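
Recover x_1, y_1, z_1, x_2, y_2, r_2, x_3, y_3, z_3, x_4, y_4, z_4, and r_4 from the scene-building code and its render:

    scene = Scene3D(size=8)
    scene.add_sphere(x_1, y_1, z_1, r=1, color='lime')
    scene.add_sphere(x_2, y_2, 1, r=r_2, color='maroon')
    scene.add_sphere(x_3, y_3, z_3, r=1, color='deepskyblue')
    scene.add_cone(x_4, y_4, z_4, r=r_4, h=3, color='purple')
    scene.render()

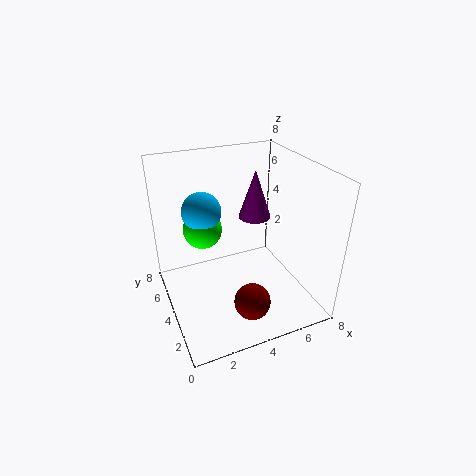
x_1 = 2; y_1 = 4; z_1 = 5; x_2 = 4; y_2 = 2; r_2 = 1; x_3 = 2; y_3 = 4; z_3 = 6; x_4 = 6; y_4 = 6; z_4 = 4; r_4 = 1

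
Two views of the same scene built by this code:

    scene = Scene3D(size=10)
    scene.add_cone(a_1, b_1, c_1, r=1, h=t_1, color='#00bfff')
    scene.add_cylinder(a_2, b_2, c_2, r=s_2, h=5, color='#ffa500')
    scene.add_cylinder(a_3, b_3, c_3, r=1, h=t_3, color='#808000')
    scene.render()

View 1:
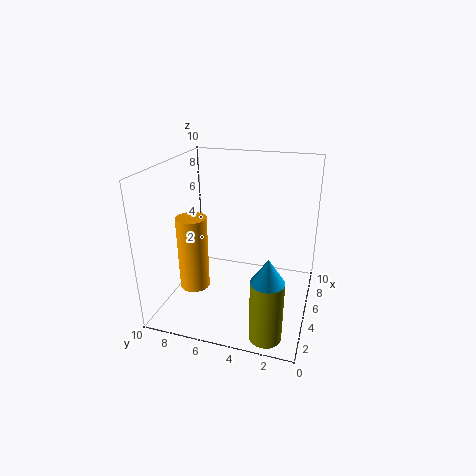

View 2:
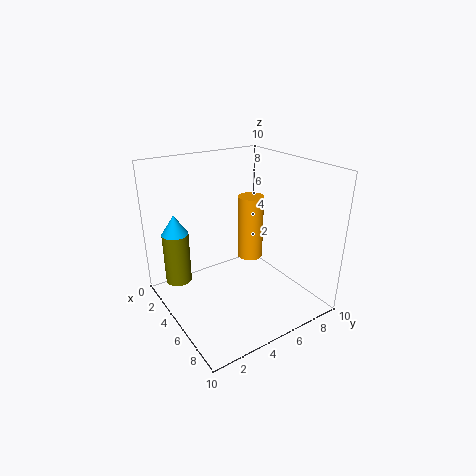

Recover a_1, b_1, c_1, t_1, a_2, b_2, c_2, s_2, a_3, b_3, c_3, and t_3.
a_1 = 1; b_1 = 2; c_1 = 4.5; t_1 = 1.5; a_2 = 3; b_2 = 7.5; c_2 = 2; s_2 = 1; a_3 = 1; b_3 = 2; c_3 = 0.5; t_3 = 4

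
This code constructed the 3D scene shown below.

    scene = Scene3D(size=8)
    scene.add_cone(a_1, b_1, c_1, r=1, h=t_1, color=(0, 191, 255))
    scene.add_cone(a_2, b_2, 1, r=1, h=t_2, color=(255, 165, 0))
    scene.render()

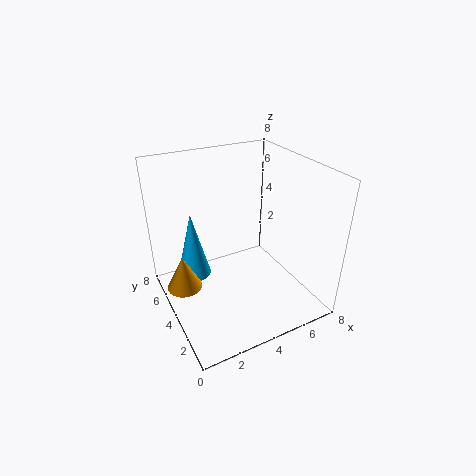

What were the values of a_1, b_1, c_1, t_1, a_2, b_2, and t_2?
a_1 = 2, b_1 = 6, c_1 = 1, t_1 = 4, a_2 = 1, b_2 = 5, t_2 = 2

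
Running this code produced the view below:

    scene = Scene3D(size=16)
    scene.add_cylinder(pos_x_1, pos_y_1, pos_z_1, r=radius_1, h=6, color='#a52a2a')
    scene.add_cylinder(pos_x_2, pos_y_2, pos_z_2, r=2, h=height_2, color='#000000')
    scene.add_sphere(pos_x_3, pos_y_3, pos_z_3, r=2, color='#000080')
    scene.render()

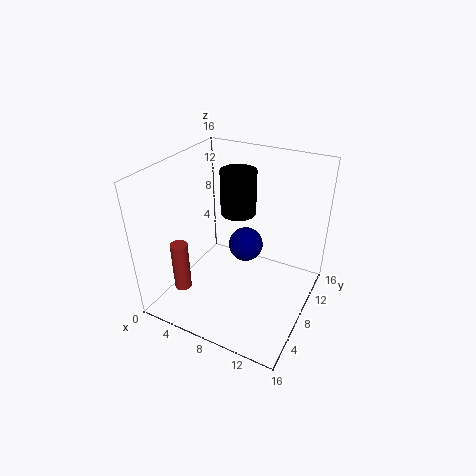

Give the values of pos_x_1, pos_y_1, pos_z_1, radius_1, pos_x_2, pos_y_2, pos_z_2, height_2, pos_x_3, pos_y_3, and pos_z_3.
pos_x_1 = 2, pos_y_1 = 5, pos_z_1 = 1, radius_1 = 1, pos_x_2 = 7, pos_y_2 = 10, pos_z_2 = 10, height_2 = 5, pos_x_3 = 8, pos_y_3 = 10, pos_z_3 = 6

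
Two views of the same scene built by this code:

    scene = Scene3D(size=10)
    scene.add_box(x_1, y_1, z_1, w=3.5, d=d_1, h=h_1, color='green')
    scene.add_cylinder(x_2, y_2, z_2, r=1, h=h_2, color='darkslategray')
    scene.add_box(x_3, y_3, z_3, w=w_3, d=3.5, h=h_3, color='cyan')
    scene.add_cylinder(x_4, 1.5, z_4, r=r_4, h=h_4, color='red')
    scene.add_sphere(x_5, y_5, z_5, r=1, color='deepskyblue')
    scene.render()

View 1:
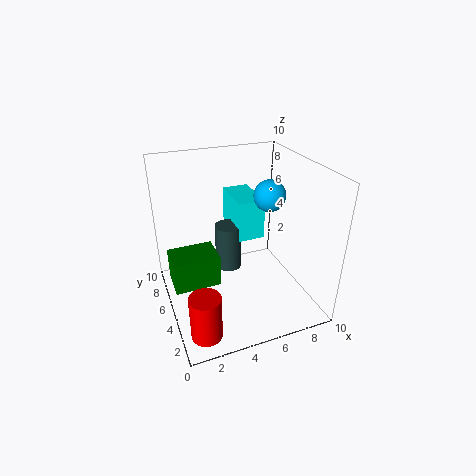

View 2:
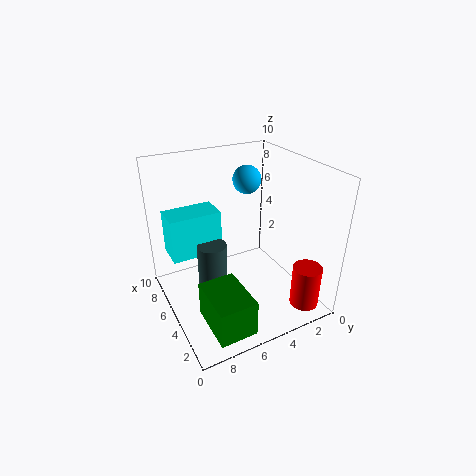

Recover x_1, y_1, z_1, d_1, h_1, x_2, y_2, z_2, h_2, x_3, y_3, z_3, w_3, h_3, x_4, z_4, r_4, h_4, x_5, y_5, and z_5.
x_1 = 0.5, y_1 = 6, z_1 = 0.5, d_1 = 2.5, h_1 = 2.5, x_2 = 5, y_2 = 7, z_2 = 1.5, h_2 = 3.5, x_3 = 5.5, y_3 = 6, z_3 = 4, w_3 = 2, h_3 = 3, x_4 = 1.5, z_4 = 0.5, r_4 = 1, h_4 = 3, x_5 = 6.5, y_5 = 3.5, z_5 = 8.5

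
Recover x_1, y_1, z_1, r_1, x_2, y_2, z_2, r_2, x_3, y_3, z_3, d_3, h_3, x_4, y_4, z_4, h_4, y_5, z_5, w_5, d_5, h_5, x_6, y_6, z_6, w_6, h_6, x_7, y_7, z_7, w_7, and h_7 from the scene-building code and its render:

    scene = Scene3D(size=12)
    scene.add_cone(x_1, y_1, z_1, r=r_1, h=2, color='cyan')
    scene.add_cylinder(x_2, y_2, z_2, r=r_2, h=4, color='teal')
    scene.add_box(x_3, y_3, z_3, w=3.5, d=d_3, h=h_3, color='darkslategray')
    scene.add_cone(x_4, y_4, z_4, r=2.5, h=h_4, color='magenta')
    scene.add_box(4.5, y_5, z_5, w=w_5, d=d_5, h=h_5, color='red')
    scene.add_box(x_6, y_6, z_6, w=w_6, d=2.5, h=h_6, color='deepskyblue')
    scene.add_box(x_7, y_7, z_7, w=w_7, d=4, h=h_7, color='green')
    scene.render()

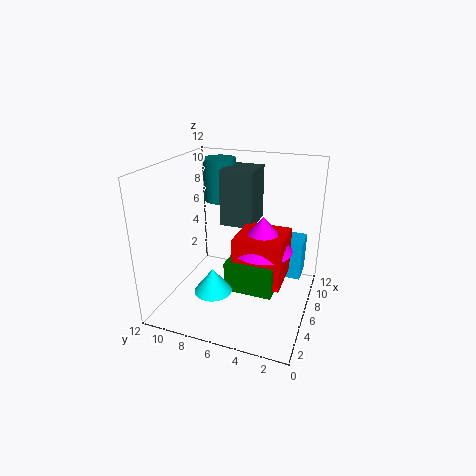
x_1 = 3, y_1 = 7, z_1 = 2.5, r_1 = 1.5, x_2 = 10.5, y_2 = 9.5, z_2 = 7.5, r_2 = 1.5, x_3 = 8, y_3 = 5.5, z_3 = 6, d_3 = 3, h_3 = 5, x_4 = 6.5, y_4 = 4, z_4 = 5, h_4 = 3, y_5 = 2, z_5 = 2.5, w_5 = 4, d_5 = 4, h_5 = 4, x_6 = 8.5, y_6 = 1, z_6 = 1.5, w_6 = 2.5, h_6 = 3.5, x_7 = 4, y_7 = 2.5, z_7 = 2, w_7 = 3, h_7 = 2.5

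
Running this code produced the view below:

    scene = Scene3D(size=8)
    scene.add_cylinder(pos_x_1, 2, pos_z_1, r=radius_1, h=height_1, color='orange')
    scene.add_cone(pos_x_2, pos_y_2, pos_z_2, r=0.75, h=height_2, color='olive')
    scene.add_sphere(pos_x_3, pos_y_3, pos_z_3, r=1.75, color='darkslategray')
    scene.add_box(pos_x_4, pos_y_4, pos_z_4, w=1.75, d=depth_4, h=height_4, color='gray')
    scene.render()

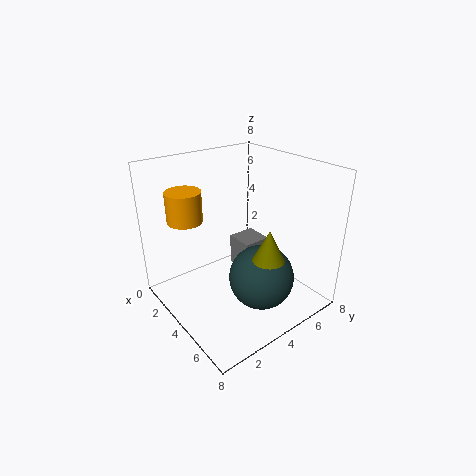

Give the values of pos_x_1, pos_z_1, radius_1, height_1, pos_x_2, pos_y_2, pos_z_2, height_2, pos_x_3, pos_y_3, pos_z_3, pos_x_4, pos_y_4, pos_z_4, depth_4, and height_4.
pos_x_1 = 1.75, pos_z_1 = 4.75, radius_1 = 1, height_1 = 1.75, pos_x_2 = 7.25, pos_y_2 = 3.25, pos_z_2 = 4.5, height_2 = 1.5, pos_x_3 = 5.75, pos_y_3 = 4.25, pos_z_3 = 2.25, pos_x_4 = 1.25, pos_y_4 = 5.5, pos_z_4 = 0.5, depth_4 = 1.75, height_4 = 2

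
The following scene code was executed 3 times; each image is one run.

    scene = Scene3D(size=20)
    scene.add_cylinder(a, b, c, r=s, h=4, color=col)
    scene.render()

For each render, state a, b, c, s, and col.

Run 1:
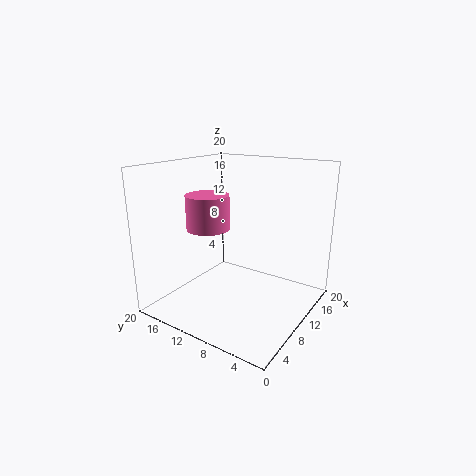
a = 3
b = 9.5
c = 13.5
s = 2.5
col = 'hotpink'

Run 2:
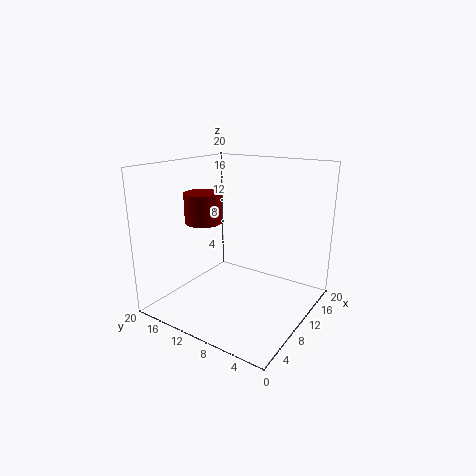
a = 7
b = 13.5
c = 12.5
s = 2.5
col = 'maroon'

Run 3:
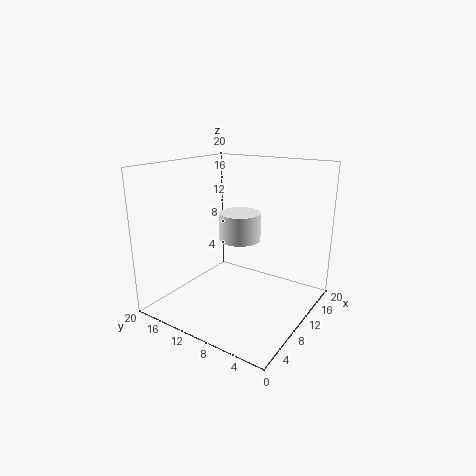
a = 12
b = 11
c = 9
s = 3
col = 'white'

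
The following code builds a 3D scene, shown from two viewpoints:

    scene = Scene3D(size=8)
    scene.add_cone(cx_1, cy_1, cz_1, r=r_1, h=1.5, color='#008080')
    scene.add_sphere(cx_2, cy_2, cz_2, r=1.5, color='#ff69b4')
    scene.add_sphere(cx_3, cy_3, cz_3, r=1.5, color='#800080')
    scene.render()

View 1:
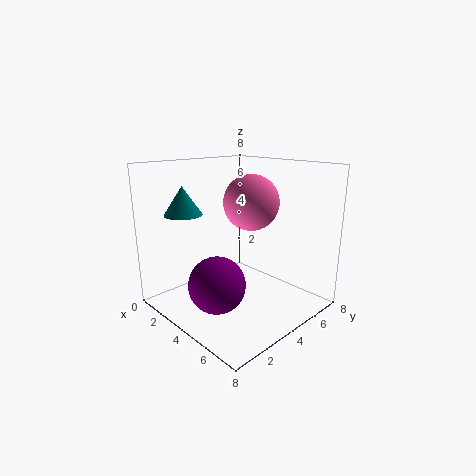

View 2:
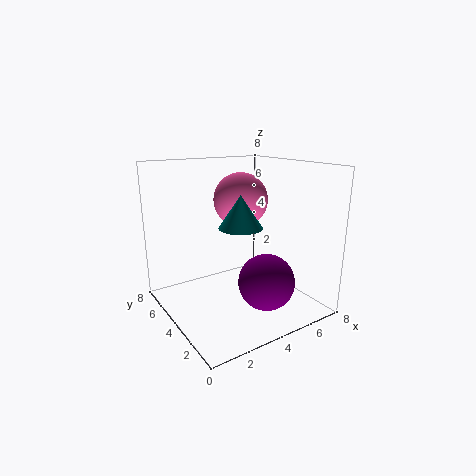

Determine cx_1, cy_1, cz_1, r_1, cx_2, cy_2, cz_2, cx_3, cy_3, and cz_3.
cx_1 = 2.5; cy_1 = 1.5; cz_1 = 5.5; r_1 = 1; cx_2 = 4.5; cy_2 = 4.5; cz_2 = 6; cx_3 = 4.5; cy_3 = 2; cz_3 = 2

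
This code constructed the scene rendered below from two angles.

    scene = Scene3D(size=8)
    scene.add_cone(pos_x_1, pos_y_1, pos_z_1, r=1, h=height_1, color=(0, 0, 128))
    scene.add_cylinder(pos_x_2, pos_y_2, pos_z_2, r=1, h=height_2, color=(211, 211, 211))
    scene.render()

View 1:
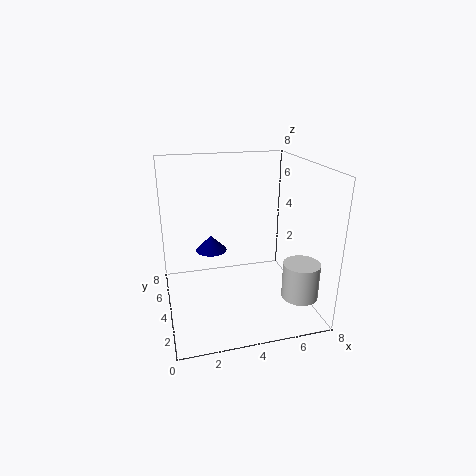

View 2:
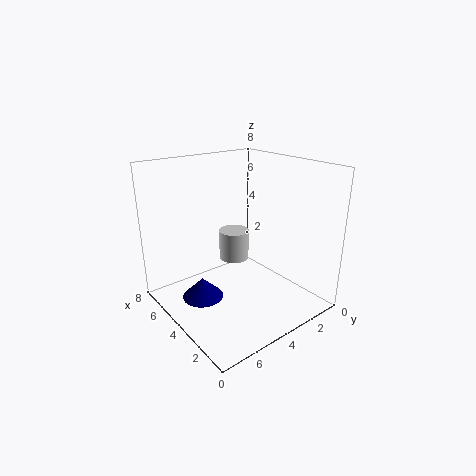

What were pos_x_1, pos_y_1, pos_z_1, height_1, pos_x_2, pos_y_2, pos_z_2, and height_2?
pos_x_1 = 3; pos_y_1 = 7; pos_z_1 = 2; height_1 = 1; pos_x_2 = 7; pos_y_2 = 2; pos_z_2 = 1; height_2 = 2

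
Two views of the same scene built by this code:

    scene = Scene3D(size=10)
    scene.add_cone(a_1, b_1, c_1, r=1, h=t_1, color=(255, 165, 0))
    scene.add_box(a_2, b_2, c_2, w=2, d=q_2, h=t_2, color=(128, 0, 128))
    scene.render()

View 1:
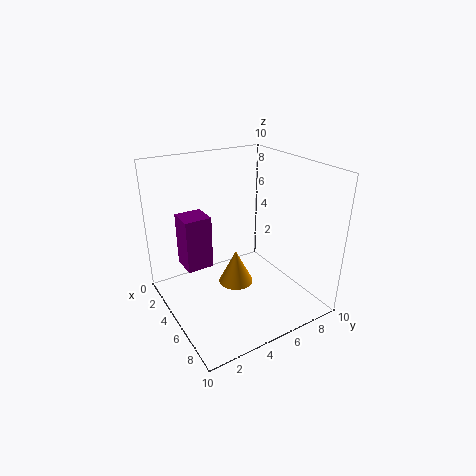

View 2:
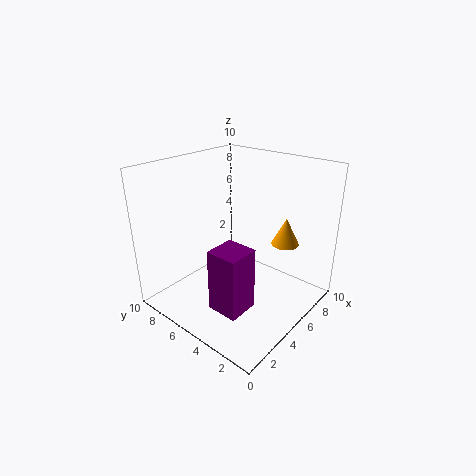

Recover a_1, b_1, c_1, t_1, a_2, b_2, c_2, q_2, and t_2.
a_1 = 8
b_1 = 3
c_1 = 4
t_1 = 2
a_2 = 1
b_2 = 2
c_2 = 2
q_2 = 2
t_2 = 4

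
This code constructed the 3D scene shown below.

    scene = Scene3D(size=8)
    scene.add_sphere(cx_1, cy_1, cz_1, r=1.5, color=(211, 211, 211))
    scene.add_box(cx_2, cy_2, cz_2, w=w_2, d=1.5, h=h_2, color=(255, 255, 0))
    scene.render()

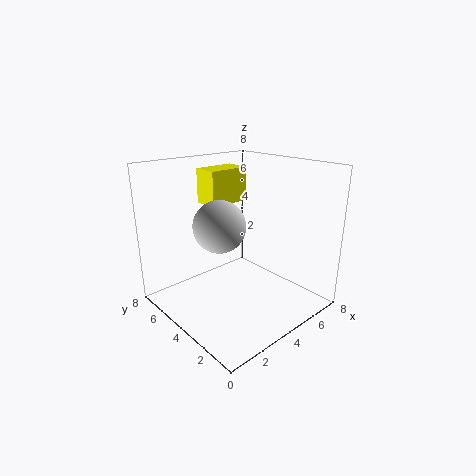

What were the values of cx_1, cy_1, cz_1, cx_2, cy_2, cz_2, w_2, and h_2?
cx_1 = 3.5
cy_1 = 5
cz_1 = 4.5
cx_2 = 3.5
cy_2 = 5.5
cz_2 = 5.5
w_2 = 2.5
h_2 = 2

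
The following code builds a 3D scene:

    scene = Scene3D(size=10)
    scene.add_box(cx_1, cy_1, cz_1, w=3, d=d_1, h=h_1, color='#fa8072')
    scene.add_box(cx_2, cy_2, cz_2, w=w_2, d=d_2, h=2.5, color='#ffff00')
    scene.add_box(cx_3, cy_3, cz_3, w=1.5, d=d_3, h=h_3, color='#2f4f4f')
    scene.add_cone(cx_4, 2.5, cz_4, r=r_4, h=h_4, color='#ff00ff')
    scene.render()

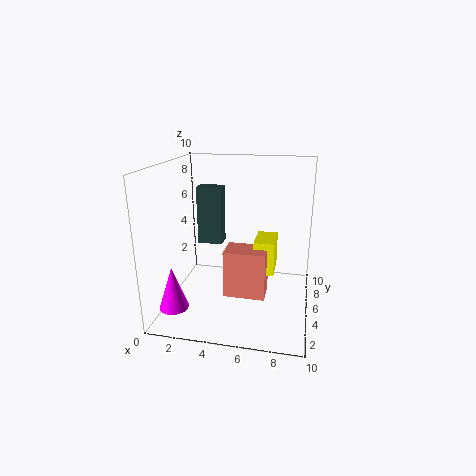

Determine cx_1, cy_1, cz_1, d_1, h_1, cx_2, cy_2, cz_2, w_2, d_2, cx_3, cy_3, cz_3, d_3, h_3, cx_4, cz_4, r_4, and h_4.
cx_1 = 4; cy_1 = 4.5; cz_1 = 0.5; d_1 = 2; h_1 = 3.5; cx_2 = 6; cy_2 = 5.5; cz_2 = 2; w_2 = 1.5; d_2 = 2.5; cx_3 = 3; cy_3 = 2.5; cz_3 = 5.5; d_3 = 1; h_3 = 3.5; cx_4 = 1; cz_4 = 0.5; r_4 = 1; h_4 = 3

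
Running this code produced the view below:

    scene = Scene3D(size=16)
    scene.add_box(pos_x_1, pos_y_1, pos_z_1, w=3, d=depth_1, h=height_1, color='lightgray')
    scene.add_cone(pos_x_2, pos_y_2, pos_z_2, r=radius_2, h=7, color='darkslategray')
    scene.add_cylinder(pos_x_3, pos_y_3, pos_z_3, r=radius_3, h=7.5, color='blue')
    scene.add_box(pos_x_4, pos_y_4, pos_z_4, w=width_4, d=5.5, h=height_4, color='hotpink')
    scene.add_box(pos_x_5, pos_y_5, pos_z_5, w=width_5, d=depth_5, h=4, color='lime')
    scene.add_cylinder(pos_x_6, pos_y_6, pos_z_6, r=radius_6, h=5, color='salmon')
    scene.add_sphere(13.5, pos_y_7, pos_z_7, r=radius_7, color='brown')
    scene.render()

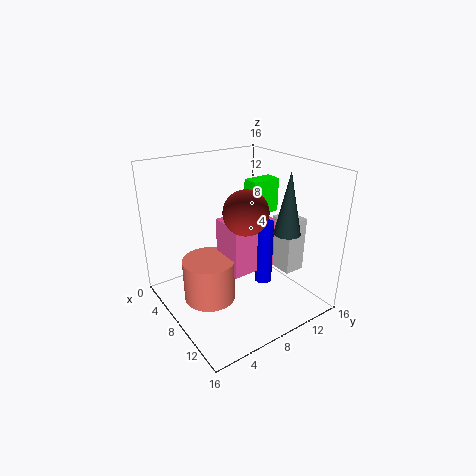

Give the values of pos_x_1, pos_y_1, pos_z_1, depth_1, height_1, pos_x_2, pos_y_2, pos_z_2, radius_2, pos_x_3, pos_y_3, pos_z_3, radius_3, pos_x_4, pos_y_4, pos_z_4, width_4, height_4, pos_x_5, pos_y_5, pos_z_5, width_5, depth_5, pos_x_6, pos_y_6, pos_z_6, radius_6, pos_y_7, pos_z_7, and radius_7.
pos_x_1 = 8; pos_y_1 = 13; pos_z_1 = 3; depth_1 = 2.5; height_1 = 6.5; pos_x_2 = 11; pos_y_2 = 12.5; pos_z_2 = 8.5; radius_2 = 1.5; pos_x_3 = 9; pos_y_3 = 11; pos_z_3 = 2; radius_3 = 1; pos_x_4 = 5; pos_y_4 = 7; pos_z_4 = 3.5; width_4 = 4; height_4 = 6; pos_x_5 = 5; pos_y_5 = 11; pos_z_5 = 9.5; width_5 = 2; depth_5 = 3.5; pos_x_6 = 6.5; pos_y_6 = 5; pos_z_6 = 0.5; radius_6 = 3; pos_y_7 = 5; pos_z_7 = 13.5; radius_7 = 2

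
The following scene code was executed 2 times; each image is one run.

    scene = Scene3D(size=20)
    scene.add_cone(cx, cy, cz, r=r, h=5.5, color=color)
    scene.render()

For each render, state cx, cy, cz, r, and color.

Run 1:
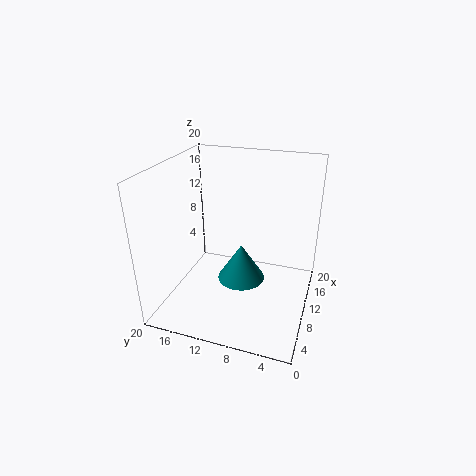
cx = 11.5
cy = 10
cz = 2.5
r = 3.5
color = 'teal'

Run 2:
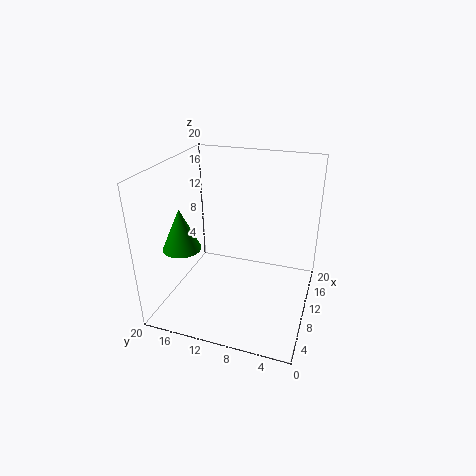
cx = 5
cy = 16
cz = 10
r = 2.5
color = 'green'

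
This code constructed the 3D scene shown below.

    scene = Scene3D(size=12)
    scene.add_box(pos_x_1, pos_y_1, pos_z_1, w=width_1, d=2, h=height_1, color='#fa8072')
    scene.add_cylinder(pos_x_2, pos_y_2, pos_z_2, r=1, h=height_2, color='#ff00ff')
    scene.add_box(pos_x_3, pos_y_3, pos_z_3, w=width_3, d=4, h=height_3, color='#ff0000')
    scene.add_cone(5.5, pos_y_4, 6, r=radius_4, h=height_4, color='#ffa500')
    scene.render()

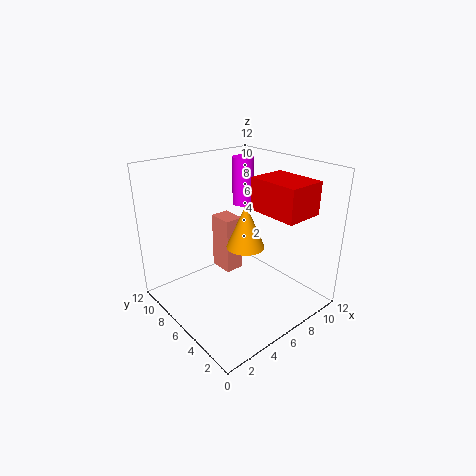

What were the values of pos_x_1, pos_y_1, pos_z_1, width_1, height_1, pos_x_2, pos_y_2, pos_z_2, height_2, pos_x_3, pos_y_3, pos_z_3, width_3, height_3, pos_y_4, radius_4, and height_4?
pos_x_1 = 4.5
pos_y_1 = 5.5
pos_z_1 = 3.5
width_1 = 1.5
height_1 = 4.5
pos_x_2 = 10
pos_y_2 = 10
pos_z_2 = 7
height_2 = 4.5
pos_x_3 = 6
pos_y_3 = 0.5
pos_z_3 = 9
width_3 = 3
height_3 = 2.5
pos_y_4 = 4.5
radius_4 = 1.5
height_4 = 3.5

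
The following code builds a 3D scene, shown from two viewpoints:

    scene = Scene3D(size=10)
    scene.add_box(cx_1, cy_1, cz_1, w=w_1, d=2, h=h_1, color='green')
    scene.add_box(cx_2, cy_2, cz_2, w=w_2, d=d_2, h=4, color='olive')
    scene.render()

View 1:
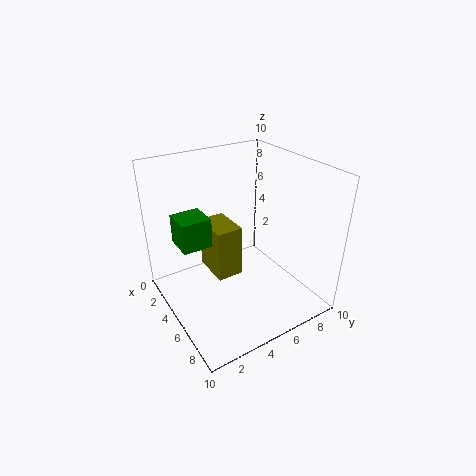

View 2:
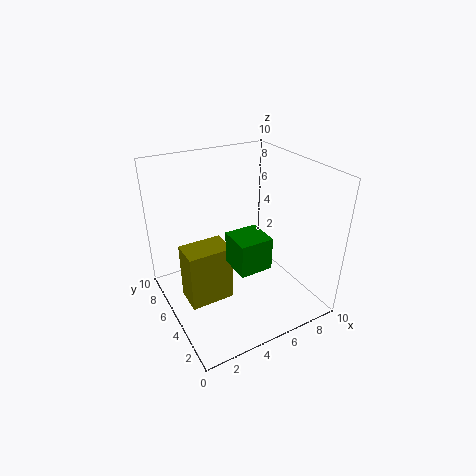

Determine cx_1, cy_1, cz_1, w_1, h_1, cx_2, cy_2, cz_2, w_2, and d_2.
cx_1 = 3, cy_1 = 1, cz_1 = 5, w_1 = 2, h_1 = 2, cx_2 = 1, cy_2 = 4, cz_2 = 1, w_2 = 3, d_2 = 2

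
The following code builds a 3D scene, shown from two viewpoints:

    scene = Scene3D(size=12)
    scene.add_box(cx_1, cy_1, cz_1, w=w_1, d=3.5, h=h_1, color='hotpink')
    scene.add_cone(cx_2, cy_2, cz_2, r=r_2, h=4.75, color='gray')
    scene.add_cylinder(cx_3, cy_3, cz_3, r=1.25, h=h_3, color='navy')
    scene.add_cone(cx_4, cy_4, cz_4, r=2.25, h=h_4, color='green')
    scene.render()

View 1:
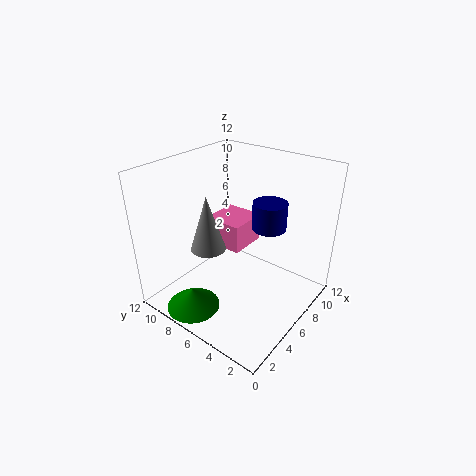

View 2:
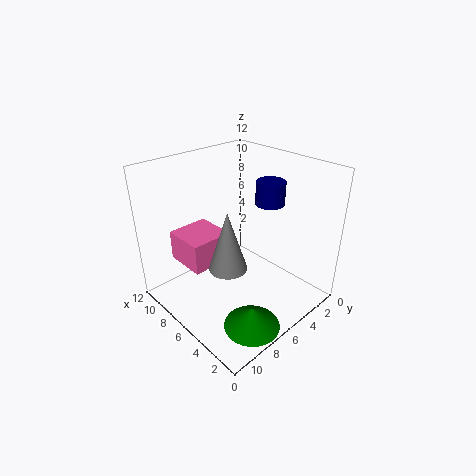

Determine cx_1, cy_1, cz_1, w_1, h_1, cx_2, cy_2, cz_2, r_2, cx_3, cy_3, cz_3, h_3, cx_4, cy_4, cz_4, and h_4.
cx_1 = 6.5
cy_1 = 6.5
cz_1 = 4
w_1 = 3.5
h_1 = 2.5
cx_2 = 4.75
cy_2 = 8.25
cz_2 = 4.75
r_2 = 1.5
cx_3 = 5.5
cy_3 = 2.75
cz_3 = 8.25
h_3 = 2
cx_4 = 2.25
cy_4 = 8
cz_4 = 0.25
h_4 = 1.75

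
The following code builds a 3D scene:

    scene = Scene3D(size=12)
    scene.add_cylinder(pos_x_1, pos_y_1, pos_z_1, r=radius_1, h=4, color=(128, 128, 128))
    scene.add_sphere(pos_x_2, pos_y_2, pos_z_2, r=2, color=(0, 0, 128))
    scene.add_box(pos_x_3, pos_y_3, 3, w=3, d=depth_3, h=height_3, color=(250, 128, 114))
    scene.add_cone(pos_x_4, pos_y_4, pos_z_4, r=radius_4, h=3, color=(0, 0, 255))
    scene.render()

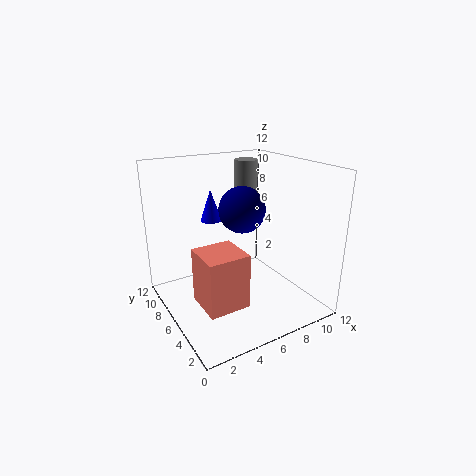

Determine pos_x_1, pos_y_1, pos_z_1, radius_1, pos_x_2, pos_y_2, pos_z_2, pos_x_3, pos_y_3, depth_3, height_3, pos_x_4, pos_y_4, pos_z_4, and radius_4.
pos_x_1 = 8
pos_y_1 = 8
pos_z_1 = 8
radius_1 = 1
pos_x_2 = 7
pos_y_2 = 7
pos_z_2 = 8
pos_x_3 = 1
pos_y_3 = 1
depth_3 = 3
height_3 = 4
pos_x_4 = 6
pos_y_4 = 11
pos_z_4 = 6
radius_4 = 1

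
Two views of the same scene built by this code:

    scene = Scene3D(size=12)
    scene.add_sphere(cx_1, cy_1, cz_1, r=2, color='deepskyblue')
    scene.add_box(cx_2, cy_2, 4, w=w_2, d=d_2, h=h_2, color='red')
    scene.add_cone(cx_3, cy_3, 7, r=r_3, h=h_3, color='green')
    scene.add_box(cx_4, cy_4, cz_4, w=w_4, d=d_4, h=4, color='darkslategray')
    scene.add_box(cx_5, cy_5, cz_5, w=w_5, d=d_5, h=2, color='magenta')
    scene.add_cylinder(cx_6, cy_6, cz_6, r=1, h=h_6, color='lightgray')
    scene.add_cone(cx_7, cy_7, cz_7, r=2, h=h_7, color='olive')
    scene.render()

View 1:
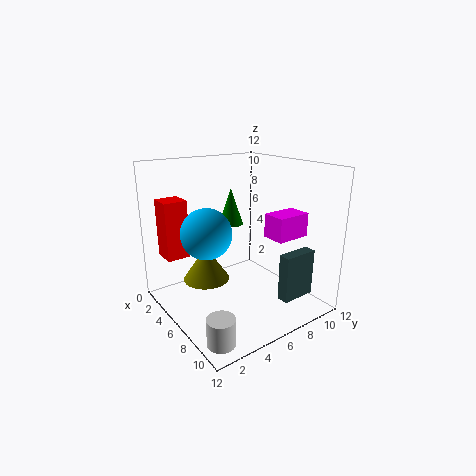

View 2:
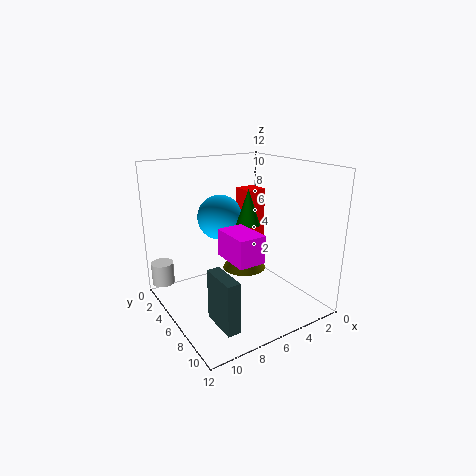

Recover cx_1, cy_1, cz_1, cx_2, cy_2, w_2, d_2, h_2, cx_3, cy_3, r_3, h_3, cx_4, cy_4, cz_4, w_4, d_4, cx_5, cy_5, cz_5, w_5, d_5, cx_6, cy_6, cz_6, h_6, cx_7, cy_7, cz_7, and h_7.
cx_1 = 6; cy_1 = 3; cz_1 = 7; cx_2 = 1; cy_2 = 1; w_2 = 2; d_2 = 2; h_2 = 5; cx_3 = 5; cy_3 = 6; r_3 = 1; h_3 = 3; cx_4 = 9; cy_4 = 8; cz_4 = 1; w_4 = 1; d_4 = 3; cx_5 = 7; cy_5 = 8; cz_5 = 6; w_5 = 2; d_5 = 3; cx_6 = 11; cy_6 = 1; cz_6 = 1; h_6 = 2; cx_7 = 4; cy_7 = 4; cz_7 = 2; h_7 = 3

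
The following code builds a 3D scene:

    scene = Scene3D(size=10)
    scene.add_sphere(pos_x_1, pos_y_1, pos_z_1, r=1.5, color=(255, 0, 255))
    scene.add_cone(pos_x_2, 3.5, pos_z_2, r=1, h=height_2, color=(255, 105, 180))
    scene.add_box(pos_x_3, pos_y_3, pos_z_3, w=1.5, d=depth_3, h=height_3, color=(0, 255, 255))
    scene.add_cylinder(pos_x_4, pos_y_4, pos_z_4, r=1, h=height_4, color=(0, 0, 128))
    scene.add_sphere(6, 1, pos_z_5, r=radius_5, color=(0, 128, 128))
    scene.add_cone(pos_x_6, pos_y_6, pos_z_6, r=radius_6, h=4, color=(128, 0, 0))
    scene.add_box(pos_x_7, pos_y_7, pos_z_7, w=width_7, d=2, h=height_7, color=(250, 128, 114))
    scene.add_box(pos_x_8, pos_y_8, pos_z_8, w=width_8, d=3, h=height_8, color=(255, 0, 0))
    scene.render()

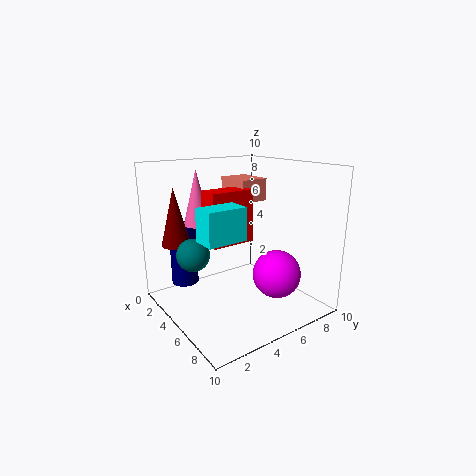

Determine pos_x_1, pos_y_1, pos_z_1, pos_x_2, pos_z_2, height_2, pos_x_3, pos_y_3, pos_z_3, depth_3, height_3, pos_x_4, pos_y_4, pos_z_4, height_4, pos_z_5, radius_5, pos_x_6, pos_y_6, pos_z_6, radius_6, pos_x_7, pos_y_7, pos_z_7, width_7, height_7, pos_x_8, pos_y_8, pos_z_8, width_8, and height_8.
pos_x_1 = 8.5
pos_y_1 = 5.5
pos_z_1 = 3.5
pos_x_2 = 2
pos_z_2 = 5.5
height_2 = 4
pos_x_3 = 6.5
pos_y_3 = 1
pos_z_3 = 6
depth_3 = 2.5
height_3 = 2
pos_x_4 = 1.5
pos_y_4 = 2.5
pos_z_4 = 1
height_4 = 4.5
pos_z_5 = 5
radius_5 = 1
pos_x_6 = 2.5
pos_y_6 = 1.5
pos_z_6 = 4.5
radius_6 = 1
pos_x_7 = 3
pos_y_7 = 5
pos_z_7 = 7.5
width_7 = 2.5
height_7 = 1.5
pos_x_8 = 4.5
pos_y_8 = 2.5
pos_z_8 = 5
width_8 = 1.5
height_8 = 3.5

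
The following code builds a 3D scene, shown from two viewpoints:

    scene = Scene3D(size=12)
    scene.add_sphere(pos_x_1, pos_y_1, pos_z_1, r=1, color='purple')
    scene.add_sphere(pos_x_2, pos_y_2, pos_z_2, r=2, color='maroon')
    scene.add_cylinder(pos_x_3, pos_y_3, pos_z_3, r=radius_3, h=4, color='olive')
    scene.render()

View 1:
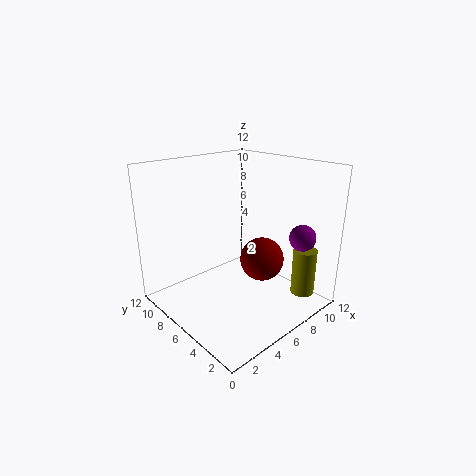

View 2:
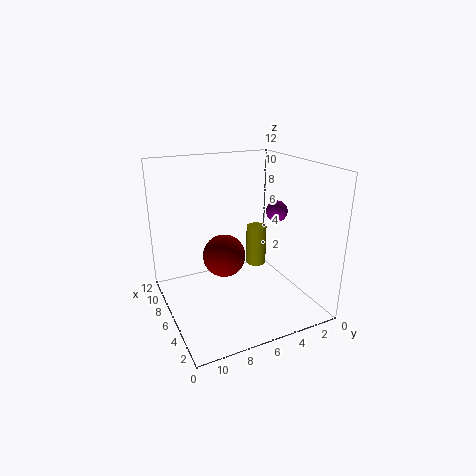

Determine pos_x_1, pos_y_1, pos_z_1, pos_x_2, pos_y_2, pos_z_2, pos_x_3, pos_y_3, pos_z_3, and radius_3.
pos_x_1 = 8
pos_y_1 = 1
pos_z_1 = 7
pos_x_2 = 9
pos_y_2 = 6
pos_z_2 = 3
pos_x_3 = 10
pos_y_3 = 2
pos_z_3 = 1
radius_3 = 1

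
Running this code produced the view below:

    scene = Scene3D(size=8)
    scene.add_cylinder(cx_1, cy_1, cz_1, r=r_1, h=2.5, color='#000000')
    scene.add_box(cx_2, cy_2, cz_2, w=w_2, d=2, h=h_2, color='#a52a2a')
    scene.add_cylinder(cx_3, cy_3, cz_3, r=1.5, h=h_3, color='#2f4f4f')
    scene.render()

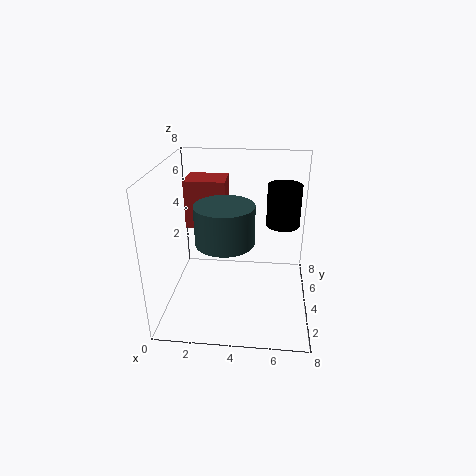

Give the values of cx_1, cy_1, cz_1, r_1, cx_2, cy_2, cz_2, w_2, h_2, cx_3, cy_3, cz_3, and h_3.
cx_1 = 6.5; cy_1 = 6; cz_1 = 4; r_1 = 1; cx_2 = 0.5; cy_2 = 6; cz_2 = 3.5; w_2 = 2.5; h_2 = 3; cx_3 = 3.5; cy_3 = 2.5; cz_3 = 4.5; h_3 = 2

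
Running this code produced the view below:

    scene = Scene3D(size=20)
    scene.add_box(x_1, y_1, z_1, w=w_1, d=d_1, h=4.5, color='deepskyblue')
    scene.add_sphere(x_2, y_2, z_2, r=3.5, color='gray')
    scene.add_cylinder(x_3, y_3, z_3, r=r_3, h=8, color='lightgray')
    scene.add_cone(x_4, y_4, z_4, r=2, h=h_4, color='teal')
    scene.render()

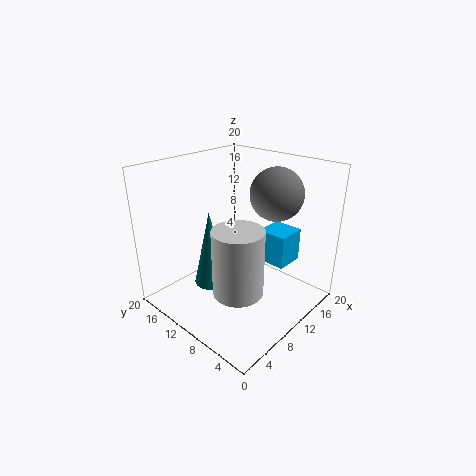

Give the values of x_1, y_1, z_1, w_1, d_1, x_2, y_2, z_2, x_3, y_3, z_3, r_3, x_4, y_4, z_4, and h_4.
x_1 = 11.5, y_1 = 3.5, z_1 = 7, w_1 = 4, d_1 = 4, x_2 = 13, y_2 = 6, z_2 = 16.5, x_3 = 4, y_3 = 4.5, z_3 = 7, r_3 = 3, x_4 = 3, y_4 = 8, z_4 = 7.5, h_4 = 9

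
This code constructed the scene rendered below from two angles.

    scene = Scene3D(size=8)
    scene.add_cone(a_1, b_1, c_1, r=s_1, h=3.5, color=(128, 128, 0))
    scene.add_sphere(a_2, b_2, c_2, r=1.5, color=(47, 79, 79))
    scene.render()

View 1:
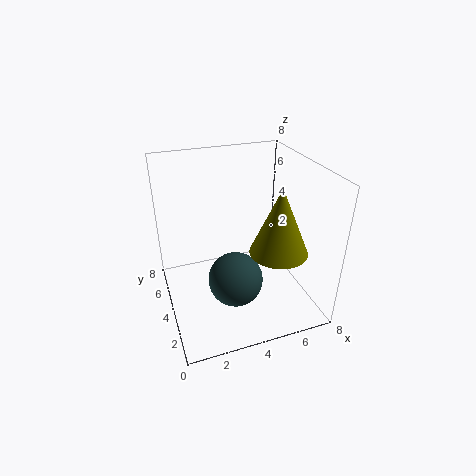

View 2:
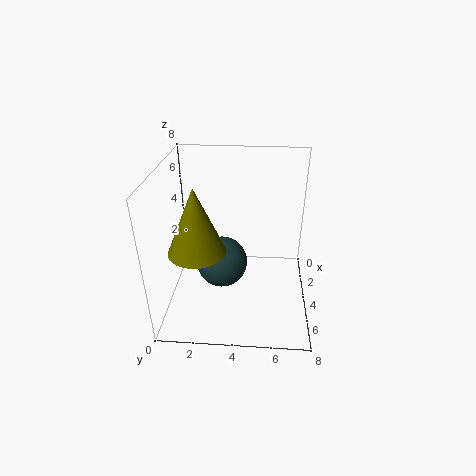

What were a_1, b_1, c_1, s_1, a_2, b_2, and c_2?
a_1 = 5.5
b_1 = 2
c_1 = 4
s_1 = 1.5
a_2 = 3.5
b_2 = 3
c_2 = 2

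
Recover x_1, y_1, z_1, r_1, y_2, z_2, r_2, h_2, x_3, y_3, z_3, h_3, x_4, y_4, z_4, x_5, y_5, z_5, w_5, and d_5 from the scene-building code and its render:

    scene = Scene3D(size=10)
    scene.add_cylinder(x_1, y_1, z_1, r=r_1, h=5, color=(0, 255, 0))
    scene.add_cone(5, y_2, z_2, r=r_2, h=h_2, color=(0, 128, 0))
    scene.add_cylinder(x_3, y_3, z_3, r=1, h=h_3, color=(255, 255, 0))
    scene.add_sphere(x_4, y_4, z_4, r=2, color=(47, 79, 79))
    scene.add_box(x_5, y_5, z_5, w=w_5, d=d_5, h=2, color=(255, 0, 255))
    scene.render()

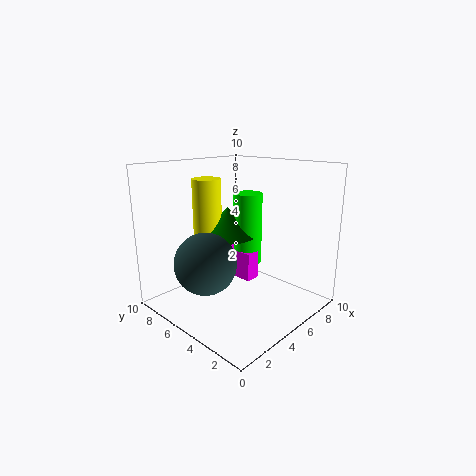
x_1 = 6; y_1 = 5; z_1 = 3; r_1 = 1; y_2 = 6; z_2 = 5; r_2 = 2; h_2 = 2; x_3 = 4; y_3 = 7; z_3 = 4; h_3 = 5; x_4 = 2; y_4 = 5; z_4 = 4; x_5 = 5; y_5 = 4; z_5 = 2; w_5 = 1; d_5 = 3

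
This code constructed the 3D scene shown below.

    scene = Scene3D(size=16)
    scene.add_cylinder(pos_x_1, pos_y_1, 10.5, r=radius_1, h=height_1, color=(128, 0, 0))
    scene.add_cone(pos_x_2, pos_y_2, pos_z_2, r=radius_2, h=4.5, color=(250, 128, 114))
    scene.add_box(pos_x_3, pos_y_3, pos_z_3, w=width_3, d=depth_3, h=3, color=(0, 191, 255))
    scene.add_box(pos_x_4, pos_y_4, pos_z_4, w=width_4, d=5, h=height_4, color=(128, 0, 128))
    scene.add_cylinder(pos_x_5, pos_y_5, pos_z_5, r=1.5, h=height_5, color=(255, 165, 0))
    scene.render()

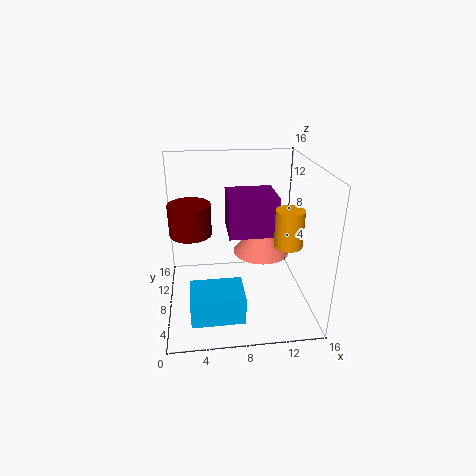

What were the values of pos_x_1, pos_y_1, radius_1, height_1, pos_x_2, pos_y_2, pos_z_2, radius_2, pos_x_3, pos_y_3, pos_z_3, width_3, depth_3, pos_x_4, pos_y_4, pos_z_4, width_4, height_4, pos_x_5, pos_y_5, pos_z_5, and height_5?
pos_x_1 = 3, pos_y_1 = 4.5, radius_1 = 2, height_1 = 3, pos_x_2 = 11.5, pos_y_2 = 12, pos_z_2 = 4, radius_2 = 3.5, pos_x_3 = 2.5, pos_y_3 = 1.5, pos_z_3 = 1.5, width_3 = 5.5, depth_3 = 4, pos_x_4 = 7, pos_y_4 = 7.5, pos_z_4 = 8, width_4 = 5.5, height_4 = 4.5, pos_x_5 = 13, pos_y_5 = 5.5, pos_z_5 = 8, height_5 = 4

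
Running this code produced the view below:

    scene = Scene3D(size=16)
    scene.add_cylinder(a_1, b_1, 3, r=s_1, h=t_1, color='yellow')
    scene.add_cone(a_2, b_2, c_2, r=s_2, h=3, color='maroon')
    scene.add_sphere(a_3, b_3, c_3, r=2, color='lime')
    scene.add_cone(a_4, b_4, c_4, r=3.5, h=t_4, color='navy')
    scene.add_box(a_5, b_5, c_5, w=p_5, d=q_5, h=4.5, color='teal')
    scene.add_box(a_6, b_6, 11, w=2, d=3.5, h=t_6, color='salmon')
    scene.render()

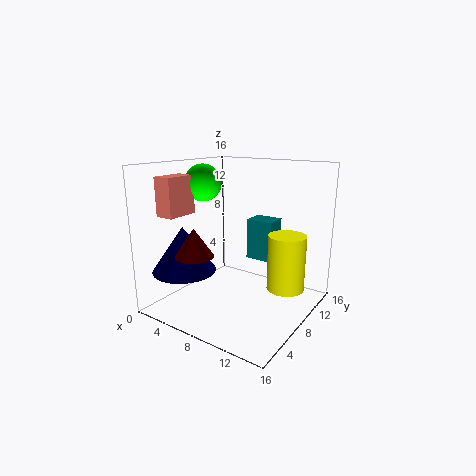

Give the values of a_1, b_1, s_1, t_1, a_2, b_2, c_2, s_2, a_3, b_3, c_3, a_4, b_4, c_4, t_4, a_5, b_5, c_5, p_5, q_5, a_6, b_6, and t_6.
a_1 = 13.5
b_1 = 9
s_1 = 2
t_1 = 6
a_2 = 6
b_2 = 3
c_2 = 7
s_2 = 2
a_3 = 4.5
b_3 = 6.5
c_3 = 14
a_4 = 3.5
b_4 = 4
c_4 = 4.5
t_4 = 5
a_5 = 8.5
b_5 = 9
c_5 = 5.5
p_5 = 3
q_5 = 2.5
a_6 = 2.5
b_6 = 1.5
t_6 = 4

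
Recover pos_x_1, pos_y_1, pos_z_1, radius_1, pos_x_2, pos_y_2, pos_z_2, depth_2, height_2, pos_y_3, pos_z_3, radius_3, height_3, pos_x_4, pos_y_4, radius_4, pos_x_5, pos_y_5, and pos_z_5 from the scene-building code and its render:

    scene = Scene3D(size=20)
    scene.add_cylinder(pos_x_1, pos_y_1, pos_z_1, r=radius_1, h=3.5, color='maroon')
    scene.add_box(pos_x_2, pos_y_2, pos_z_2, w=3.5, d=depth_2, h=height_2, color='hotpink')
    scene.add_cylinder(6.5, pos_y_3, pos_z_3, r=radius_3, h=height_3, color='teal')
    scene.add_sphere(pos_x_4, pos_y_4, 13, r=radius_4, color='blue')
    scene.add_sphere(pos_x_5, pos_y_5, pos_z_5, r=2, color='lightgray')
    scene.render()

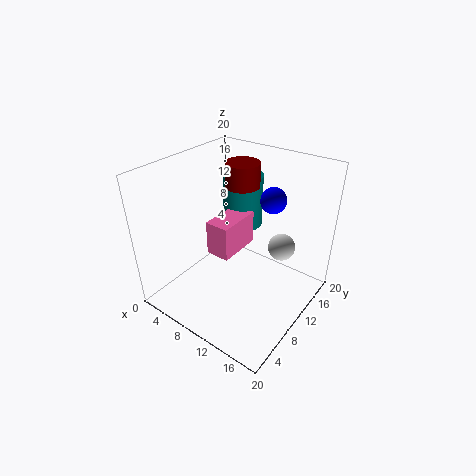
pos_x_1 = 7.5, pos_y_1 = 14.5, pos_z_1 = 15.5, radius_1 = 2.5, pos_x_2 = 6, pos_y_2 = 8, pos_z_2 = 7, depth_2 = 6.5, height_2 = 5, pos_y_3 = 16, pos_z_3 = 8.5, radius_3 = 3, height_3 = 8, pos_x_4 = 11, pos_y_4 = 17.5, radius_4 = 2, pos_x_5 = 14, pos_y_5 = 15.5, pos_z_5 = 7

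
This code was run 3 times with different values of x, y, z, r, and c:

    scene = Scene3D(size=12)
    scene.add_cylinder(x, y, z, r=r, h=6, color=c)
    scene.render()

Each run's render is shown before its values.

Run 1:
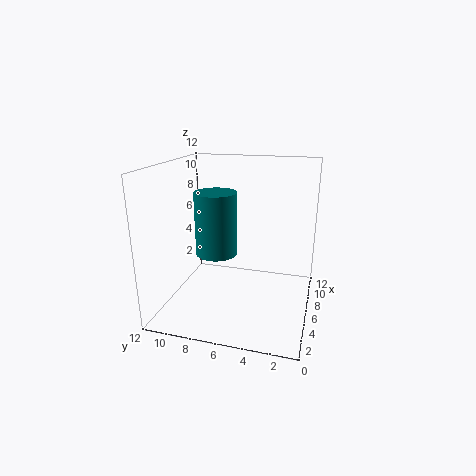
x = 9, y = 9, z = 3, r = 2, c = 'teal'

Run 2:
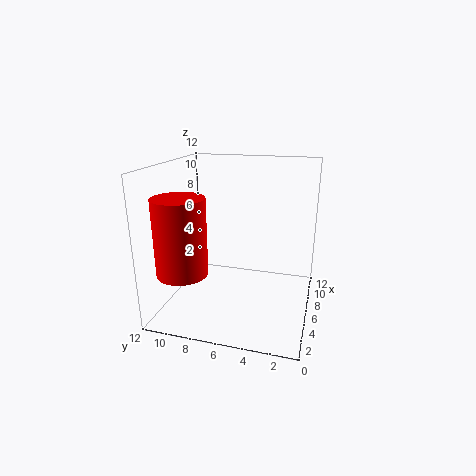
x = 2.5, y = 9.5, z = 4, r = 2, c = 'red'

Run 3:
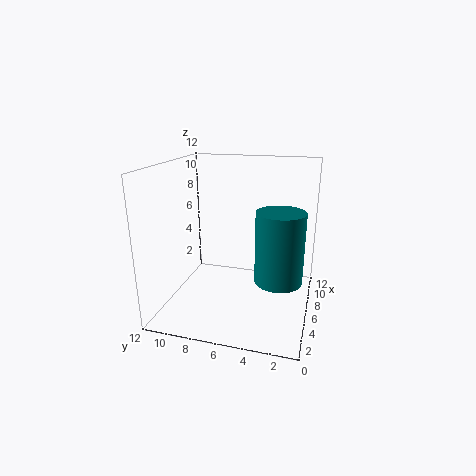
x = 6, y = 2.5, z = 2.5, r = 2, c = 'teal'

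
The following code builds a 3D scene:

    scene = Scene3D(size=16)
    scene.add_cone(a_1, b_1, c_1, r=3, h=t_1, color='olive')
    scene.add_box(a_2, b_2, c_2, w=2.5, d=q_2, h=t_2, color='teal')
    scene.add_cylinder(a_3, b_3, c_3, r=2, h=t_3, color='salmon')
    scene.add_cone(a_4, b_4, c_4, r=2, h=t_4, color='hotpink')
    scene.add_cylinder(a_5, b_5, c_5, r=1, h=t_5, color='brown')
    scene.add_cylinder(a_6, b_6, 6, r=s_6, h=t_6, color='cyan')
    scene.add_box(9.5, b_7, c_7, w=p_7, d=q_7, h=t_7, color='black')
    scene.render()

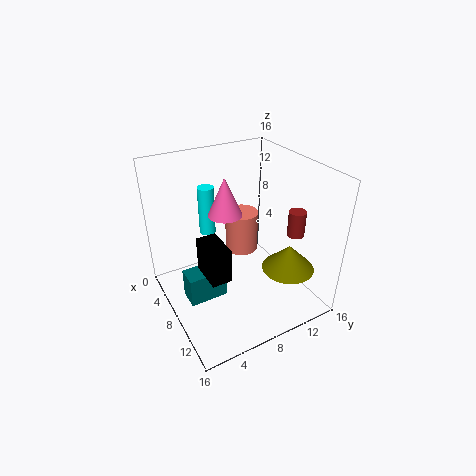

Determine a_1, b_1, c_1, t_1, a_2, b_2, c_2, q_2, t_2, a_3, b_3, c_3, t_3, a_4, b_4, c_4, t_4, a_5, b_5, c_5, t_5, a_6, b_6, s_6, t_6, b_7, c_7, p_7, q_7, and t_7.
a_1 = 11; b_1 = 13; c_1 = 4; t_1 = 3; a_2 = 5.5; b_2 = 2; c_2 = 0.5; q_2 = 4.5; t_2 = 3.5; a_3 = 4.5; b_3 = 10.5; c_3 = 4; t_3 = 5; a_4 = 5; b_4 = 8; c_4 = 9.5; t_4 = 4.5; a_5 = 10; b_5 = 14.5; c_5 = 7.5; t_5 = 3; a_6 = 2; b_6 = 7; s_6 = 1; t_6 = 6; b_7 = 2.5; c_7 = 7; p_7 = 3.5; q_7 = 2; t_7 = 3.5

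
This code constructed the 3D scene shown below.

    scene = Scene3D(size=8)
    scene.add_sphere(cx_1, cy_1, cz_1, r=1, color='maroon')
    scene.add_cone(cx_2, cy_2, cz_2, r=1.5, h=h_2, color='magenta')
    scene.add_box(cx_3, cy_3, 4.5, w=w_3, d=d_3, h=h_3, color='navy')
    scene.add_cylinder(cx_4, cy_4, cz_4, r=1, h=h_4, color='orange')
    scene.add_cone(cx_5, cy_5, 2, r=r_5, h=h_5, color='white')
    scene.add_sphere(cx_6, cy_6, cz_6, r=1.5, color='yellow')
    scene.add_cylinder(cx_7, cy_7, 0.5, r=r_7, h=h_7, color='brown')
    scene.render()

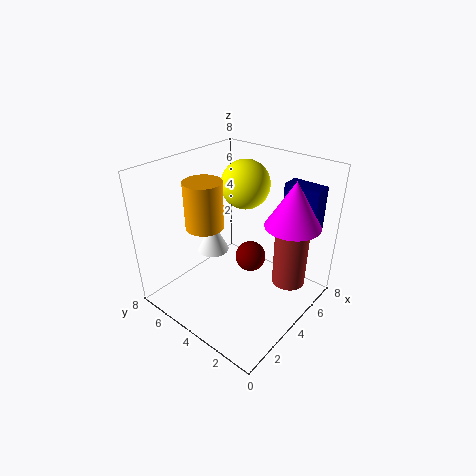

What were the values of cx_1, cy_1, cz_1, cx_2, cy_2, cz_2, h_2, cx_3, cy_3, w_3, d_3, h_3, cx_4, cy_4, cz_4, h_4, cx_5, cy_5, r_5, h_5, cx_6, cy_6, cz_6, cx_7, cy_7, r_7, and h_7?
cx_1 = 6.5; cy_1 = 5; cz_1 = 1; cx_2 = 5.5; cy_2 = 1.5; cz_2 = 5; h_2 = 2.5; cx_3 = 6; cy_3 = 0.5; w_3 = 1; d_3 = 2; h_3 = 2.5; cx_4 = 2.5; cy_4 = 5; cz_4 = 5; h_4 = 2.5; cx_5 = 4.5; cy_5 = 6.5; r_5 = 1; h_5 = 2; cx_6 = 6.5; cy_6 = 5.5; cz_6 = 6; cx_7 = 6.5; cy_7 = 2; r_7 = 1; h_7 = 3.5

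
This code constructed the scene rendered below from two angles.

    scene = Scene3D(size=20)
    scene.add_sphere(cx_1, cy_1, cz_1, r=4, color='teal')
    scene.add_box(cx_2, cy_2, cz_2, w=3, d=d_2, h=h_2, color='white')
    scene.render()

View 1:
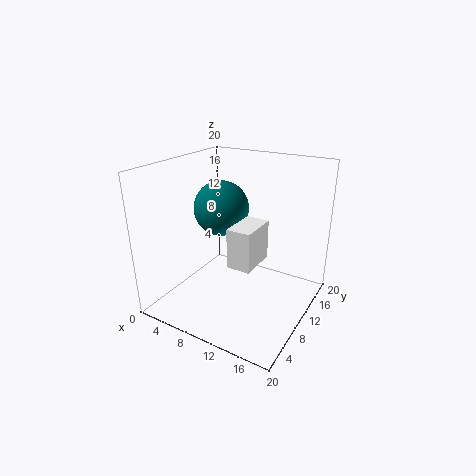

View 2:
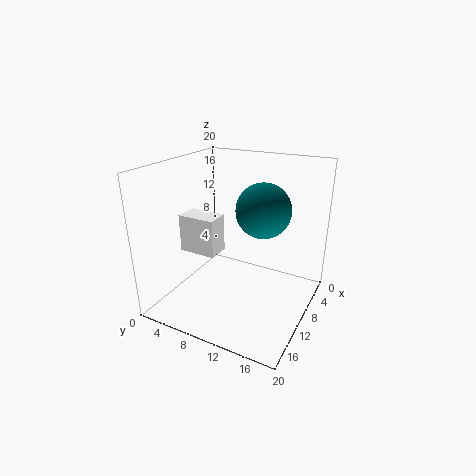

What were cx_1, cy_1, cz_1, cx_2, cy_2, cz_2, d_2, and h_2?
cx_1 = 6
cy_1 = 12
cz_1 = 13
cx_2 = 12
cy_2 = 4
cz_2 = 9
d_2 = 5
h_2 = 5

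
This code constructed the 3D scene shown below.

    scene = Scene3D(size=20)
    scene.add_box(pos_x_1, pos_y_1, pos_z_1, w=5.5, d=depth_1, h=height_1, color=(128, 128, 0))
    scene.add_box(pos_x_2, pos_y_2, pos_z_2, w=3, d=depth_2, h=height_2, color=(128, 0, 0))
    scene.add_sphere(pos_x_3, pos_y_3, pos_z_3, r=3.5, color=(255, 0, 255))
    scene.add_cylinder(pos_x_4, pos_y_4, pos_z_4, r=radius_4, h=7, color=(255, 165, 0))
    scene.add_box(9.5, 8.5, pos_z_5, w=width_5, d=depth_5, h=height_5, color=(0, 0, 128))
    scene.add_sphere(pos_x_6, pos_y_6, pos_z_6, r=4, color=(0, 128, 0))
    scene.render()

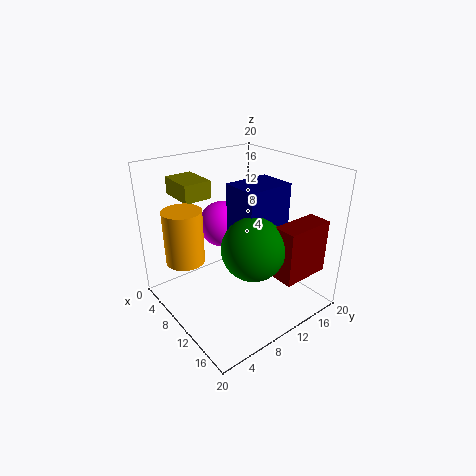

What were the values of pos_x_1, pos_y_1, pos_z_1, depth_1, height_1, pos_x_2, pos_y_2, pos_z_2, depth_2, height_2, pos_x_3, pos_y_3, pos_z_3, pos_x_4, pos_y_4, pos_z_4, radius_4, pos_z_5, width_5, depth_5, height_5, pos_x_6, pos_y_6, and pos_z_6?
pos_x_1 = 0.5
pos_y_1 = 4.5
pos_z_1 = 15
depth_1 = 4
height_1 = 2.5
pos_x_2 = 16.5
pos_y_2 = 10.5
pos_z_2 = 7
depth_2 = 6.5
height_2 = 7
pos_x_3 = 4
pos_y_3 = 11.5
pos_z_3 = 9.5
pos_x_4 = 8.5
pos_y_4 = 2.5
pos_z_4 = 8.5
radius_4 = 2.5
pos_z_5 = 11.5
width_5 = 5
depth_5 = 6.5
height_5 = 6.5
pos_x_6 = 15
pos_y_6 = 8.5
pos_z_6 = 11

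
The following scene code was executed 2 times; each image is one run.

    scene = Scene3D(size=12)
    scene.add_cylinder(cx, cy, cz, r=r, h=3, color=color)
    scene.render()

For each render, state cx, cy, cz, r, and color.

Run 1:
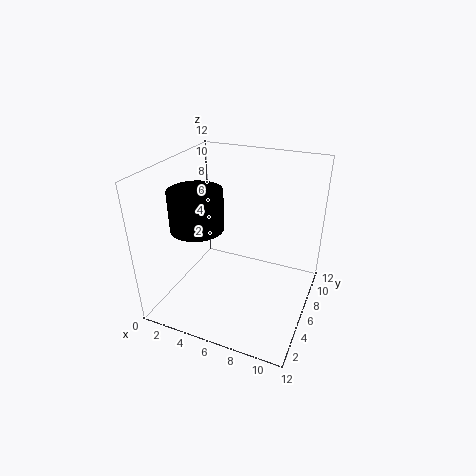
cx = 4
cy = 3
cz = 8
r = 2
color = 'black'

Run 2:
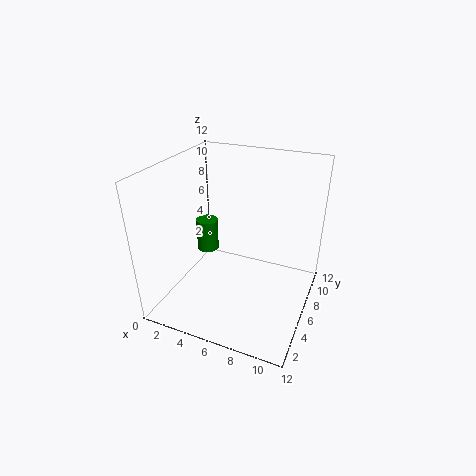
cx = 2
cy = 8
cz = 3
r = 1
color = 'green'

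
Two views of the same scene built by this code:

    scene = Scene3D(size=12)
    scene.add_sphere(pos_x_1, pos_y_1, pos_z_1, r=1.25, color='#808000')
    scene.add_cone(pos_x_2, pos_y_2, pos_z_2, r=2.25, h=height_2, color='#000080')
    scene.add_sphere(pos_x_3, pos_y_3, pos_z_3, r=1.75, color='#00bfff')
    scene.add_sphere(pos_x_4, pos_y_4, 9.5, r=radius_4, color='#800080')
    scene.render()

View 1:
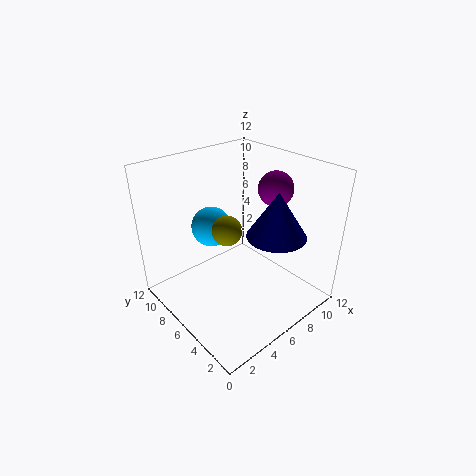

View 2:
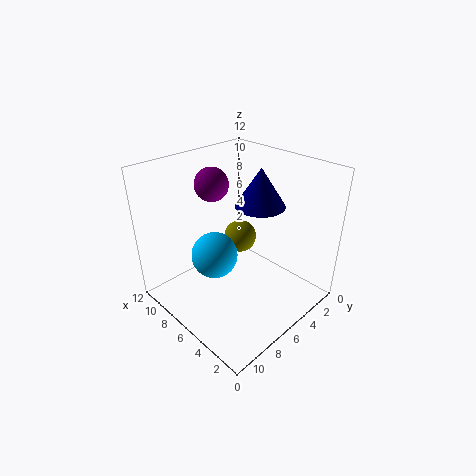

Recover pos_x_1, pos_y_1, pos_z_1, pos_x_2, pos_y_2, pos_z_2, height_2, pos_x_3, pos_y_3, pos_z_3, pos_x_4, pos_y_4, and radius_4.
pos_x_1 = 5.25, pos_y_1 = 6.5, pos_z_1 = 6.75, pos_x_2 = 6.75, pos_y_2 = 2.5, pos_z_2 = 7.5, height_2 = 3.5, pos_x_3 = 5.5, pos_y_3 = 9, pos_z_3 = 6, pos_x_4 = 9.75, pos_y_4 = 5.5, radius_4 = 1.5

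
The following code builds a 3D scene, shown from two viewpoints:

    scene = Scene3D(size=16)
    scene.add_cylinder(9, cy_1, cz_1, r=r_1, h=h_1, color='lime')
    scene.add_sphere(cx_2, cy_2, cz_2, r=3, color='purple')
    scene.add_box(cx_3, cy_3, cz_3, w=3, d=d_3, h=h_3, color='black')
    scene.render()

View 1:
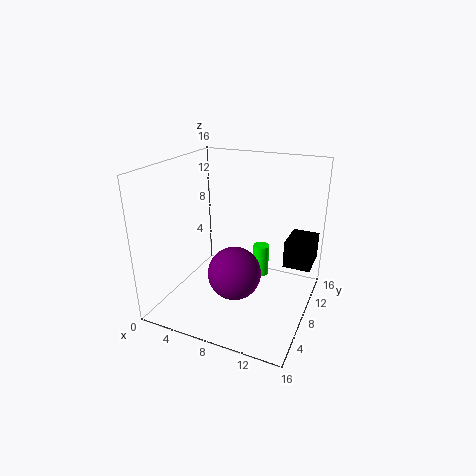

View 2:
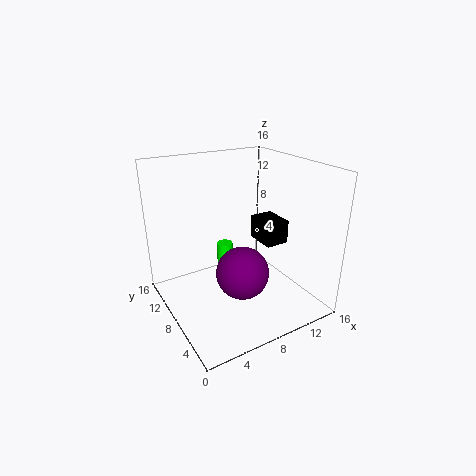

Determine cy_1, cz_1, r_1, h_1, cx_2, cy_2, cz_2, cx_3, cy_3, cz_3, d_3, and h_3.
cy_1 = 13, cz_1 = 1, r_1 = 1, h_1 = 4, cx_2 = 8, cy_2 = 7, cz_2 = 4, cx_3 = 13, cy_3 = 9, cz_3 = 5, d_3 = 4, h_3 = 3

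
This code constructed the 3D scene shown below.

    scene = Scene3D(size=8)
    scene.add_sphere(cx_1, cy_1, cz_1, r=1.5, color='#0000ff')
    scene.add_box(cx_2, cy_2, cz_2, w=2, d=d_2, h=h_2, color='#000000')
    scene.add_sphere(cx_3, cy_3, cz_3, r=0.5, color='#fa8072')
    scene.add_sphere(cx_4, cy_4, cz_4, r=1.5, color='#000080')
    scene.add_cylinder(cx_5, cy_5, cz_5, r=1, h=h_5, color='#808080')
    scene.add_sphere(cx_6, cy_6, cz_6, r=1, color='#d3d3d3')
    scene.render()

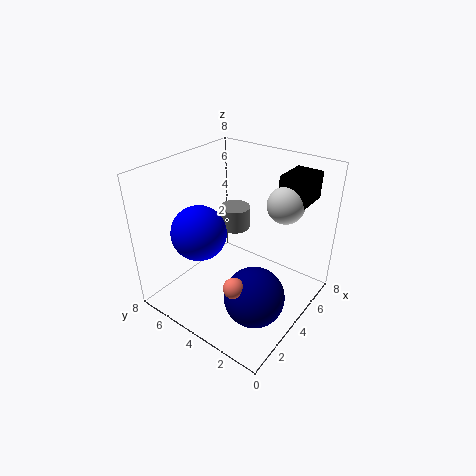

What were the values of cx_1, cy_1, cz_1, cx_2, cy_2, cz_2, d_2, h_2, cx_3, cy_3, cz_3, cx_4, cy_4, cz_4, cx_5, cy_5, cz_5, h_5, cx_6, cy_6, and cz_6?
cx_1 = 2.5; cy_1 = 5.5; cz_1 = 4.5; cx_2 = 5.5; cy_2 = 1; cz_2 = 6; d_2 = 1.5; h_2 = 1.5; cx_3 = 1; cy_3 = 2; cz_3 = 3.5; cx_4 = 2; cy_4 = 1.5; cz_4 = 2.5; cx_5 = 7; cy_5 = 6.5; cz_5 = 2.5; h_5 = 1.5; cx_6 = 5.5; cy_6 = 2; cz_6 = 6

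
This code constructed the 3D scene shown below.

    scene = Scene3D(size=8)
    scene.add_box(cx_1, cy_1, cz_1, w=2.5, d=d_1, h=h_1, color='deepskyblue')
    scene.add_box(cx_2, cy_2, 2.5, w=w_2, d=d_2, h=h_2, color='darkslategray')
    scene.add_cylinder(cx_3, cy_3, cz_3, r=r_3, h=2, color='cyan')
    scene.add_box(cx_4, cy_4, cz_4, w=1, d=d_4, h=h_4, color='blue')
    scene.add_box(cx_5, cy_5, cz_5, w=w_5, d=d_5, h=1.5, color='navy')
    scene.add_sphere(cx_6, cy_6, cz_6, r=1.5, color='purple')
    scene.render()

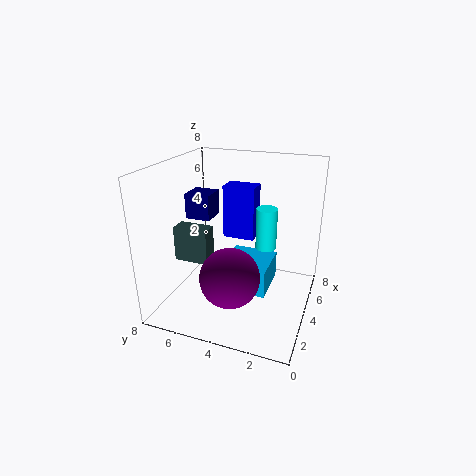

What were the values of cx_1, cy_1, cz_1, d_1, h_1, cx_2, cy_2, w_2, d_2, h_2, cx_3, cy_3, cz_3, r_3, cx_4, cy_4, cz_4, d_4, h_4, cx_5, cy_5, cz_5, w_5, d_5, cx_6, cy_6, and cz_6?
cx_1 = 2.5, cy_1 = 2, cz_1 = 1.5, d_1 = 2.5, h_1 = 1.5, cx_2 = 3, cy_2 = 5.5, w_2 = 1, d_2 = 2, h_2 = 2, cx_3 = 2.5, cy_3 = 2, cz_3 = 4.5, r_3 = 0.5, cx_4 = 2, cy_4 = 2.5, cz_4 = 5, d_4 = 1.5, h_4 = 2.5, cx_5 = 4.5, cy_5 = 6, cz_5 = 4.5, w_5 = 1.5, d_5 = 1.5, cx_6 = 1.5, cy_6 = 3.5, cz_6 = 3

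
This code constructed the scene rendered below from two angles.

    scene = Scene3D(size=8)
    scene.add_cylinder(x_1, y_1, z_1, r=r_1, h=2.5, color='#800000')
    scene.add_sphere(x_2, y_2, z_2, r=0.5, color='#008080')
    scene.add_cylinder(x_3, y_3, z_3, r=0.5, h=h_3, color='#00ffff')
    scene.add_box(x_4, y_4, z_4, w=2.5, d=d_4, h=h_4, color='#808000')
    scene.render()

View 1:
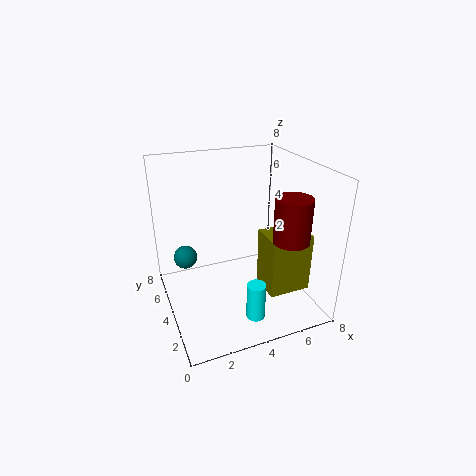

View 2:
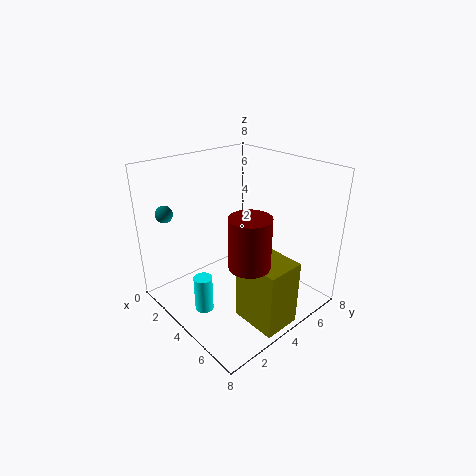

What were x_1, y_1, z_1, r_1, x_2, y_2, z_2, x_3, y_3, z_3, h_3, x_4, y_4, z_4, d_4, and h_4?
x_1 = 6.5, y_1 = 2.5, z_1 = 4, r_1 = 1, x_2 = 0.5, y_2 = 1.5, z_2 = 5, x_3 = 4, y_3 = 1.5, z_3 = 0.5, h_3 = 2, x_4 = 5.5, y_4 = 2.5, z_4 = 0.5, d_4 = 2, h_4 = 3.5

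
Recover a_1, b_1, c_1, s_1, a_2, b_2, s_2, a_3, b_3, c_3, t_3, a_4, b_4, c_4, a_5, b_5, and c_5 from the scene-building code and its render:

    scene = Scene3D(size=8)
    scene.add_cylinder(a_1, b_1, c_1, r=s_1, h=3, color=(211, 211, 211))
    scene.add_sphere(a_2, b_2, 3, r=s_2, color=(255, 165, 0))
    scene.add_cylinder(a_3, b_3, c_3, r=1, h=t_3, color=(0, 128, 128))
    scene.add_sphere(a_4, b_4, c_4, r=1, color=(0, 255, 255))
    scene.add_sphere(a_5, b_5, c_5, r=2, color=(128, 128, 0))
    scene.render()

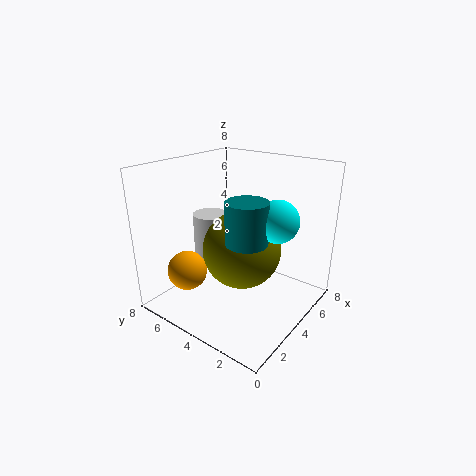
a_1 = 4
b_1 = 6
c_1 = 2
s_1 = 1
a_2 = 1
b_2 = 5
s_2 = 1
a_3 = 2
b_3 = 2
c_3 = 5
t_3 = 2
a_4 = 3
b_4 = 1
c_4 = 6
a_5 = 3
b_5 = 3
c_5 = 4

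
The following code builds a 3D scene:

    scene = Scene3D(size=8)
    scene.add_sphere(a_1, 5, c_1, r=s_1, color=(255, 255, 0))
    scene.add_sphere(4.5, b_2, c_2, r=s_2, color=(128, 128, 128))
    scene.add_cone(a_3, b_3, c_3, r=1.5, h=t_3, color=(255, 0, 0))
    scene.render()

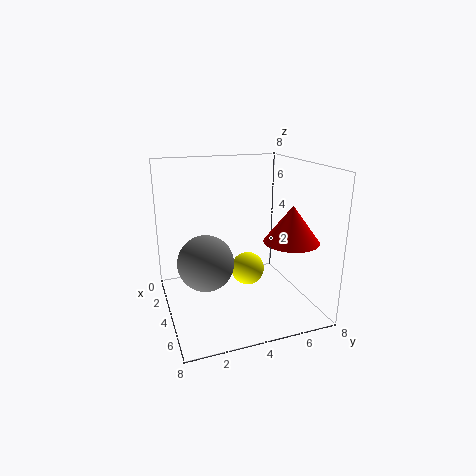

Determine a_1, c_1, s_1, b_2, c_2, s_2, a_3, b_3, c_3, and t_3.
a_1 = 3; c_1 = 1.5; s_1 = 1; b_2 = 2; c_2 = 3; s_2 = 1.5; a_3 = 5.5; b_3 = 6.5; c_3 = 4; t_3 = 2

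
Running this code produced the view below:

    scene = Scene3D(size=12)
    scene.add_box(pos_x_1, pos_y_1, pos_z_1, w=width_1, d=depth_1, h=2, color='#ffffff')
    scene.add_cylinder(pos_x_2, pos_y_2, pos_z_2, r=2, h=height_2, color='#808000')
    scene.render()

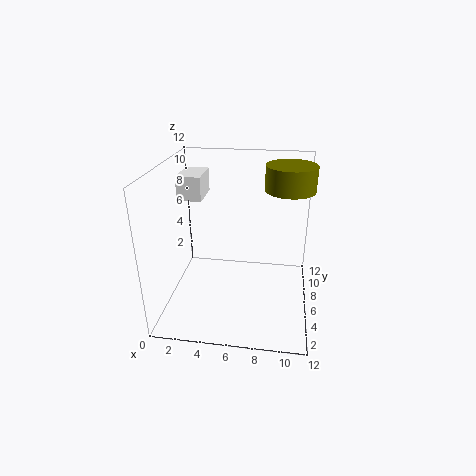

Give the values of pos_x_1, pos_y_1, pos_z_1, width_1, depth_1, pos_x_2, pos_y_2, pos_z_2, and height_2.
pos_x_1 = 1, pos_y_1 = 6, pos_z_1 = 9, width_1 = 2, depth_1 = 3, pos_x_2 = 10, pos_y_2 = 7, pos_z_2 = 10, height_2 = 2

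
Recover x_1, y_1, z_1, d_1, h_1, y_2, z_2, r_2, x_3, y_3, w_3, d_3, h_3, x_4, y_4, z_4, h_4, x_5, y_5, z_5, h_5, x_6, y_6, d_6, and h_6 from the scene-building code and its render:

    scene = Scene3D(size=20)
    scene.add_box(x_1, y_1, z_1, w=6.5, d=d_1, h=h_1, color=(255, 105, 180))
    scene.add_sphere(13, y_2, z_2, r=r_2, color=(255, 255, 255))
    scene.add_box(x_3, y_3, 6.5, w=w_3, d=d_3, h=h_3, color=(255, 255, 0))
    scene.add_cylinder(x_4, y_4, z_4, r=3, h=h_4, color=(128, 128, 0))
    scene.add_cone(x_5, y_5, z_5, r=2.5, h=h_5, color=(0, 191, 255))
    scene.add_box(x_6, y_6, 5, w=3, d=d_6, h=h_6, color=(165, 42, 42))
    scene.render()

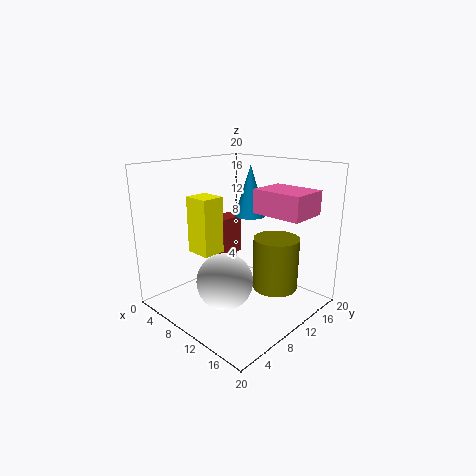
x_1 = 13.5; y_1 = 9; z_1 = 14.5; d_1 = 5; h_1 = 3; y_2 = 4.5; z_2 = 6.5; r_2 = 3.5; x_3 = 2; y_3 = 7.5; w_3 = 4; d_3 = 3.5; h_3 = 8.5; x_4 = 15.5; y_4 = 11.5; z_4 = 4; h_4 = 7; x_5 = 6; y_5 = 17; z_5 = 11; h_5 = 8; x_6 = 2; y_6 = 12; d_6 = 4; h_6 = 6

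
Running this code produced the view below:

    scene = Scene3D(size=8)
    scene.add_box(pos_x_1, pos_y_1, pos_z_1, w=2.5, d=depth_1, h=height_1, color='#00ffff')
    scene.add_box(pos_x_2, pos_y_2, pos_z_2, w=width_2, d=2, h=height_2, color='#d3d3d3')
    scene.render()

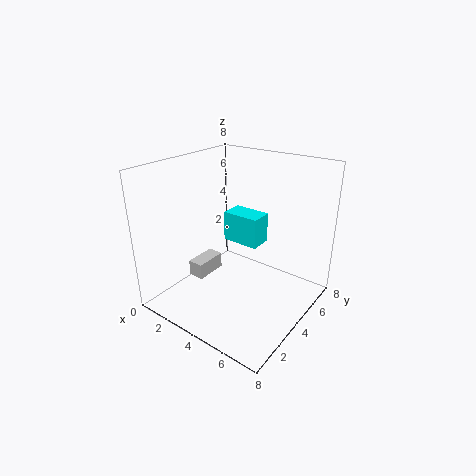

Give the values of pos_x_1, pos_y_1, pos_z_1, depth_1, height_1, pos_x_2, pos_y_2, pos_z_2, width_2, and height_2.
pos_x_1 = 1; pos_y_1 = 6.5; pos_z_1 = 2; depth_1 = 1.5; height_1 = 2; pos_x_2 = 0.5; pos_y_2 = 3.5; pos_z_2 = 0.5; width_2 = 1; height_2 = 1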